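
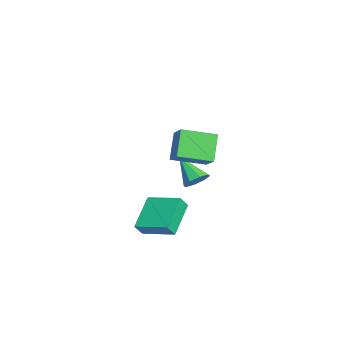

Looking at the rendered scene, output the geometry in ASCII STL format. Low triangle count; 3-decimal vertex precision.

solid 
facet normal -0.766 -0.278 -0.579
outer loop
vertex 1.775 -1.41 2.66
vertex 1.496 0.336 2.19
vertex 2.811 -1.59 1.376
endloop
endfacet
facet normal 0.153 -0.954 0.257
outer loop
vertex 3.784 -1.236 2.11
vertex 1.775 -1.41 2.66
vertex 2.811 -1.59 1.376
endloop
endfacet
facet normal -0.767 -0.279 -0.578
outer loop
vertex 2.811 -1.59 1.376
vertex 1.496 0.336 2.19
vertex 2.531 0.156 0.905
endloop
endfacet
facet normal 0.624 -0.109 -0.774
outer loop
vertex 2.531 0.156 0.905
vertex 3.784 -1.236 2.11
vertex 2.811 -1.59 1.376
endloop
endfacet
facet normal -0.624 0.109 0.774
outer loop
vertex 1.775 -1.41 2.66
vertex 2.469 0.69 2.924
vertex 1.496 0.336 2.19
endloop
endfacet
facet normal 0.153 -0.954 0.257
outer loop
vertex 2.749 -1.056 3.395
vertex 1.775 -1.41 2.66
vertex 3.784 -1.236 2.11
endloop
endfacet
facet normal -0.624 0.109 0.774
outer loop
vertex 2.749 -1.056 3.395
vertex 2.469 0.69 2.924
vertex 1.775 -1.41 2.66
endloop
endfacet
facet normal -0.153 0.954 -0.257
outer loop
vertex 1.496 0.336 2.19
vertex 2.469 0.69 2.924
vertex 2.531 0.156 0.905
endloop
endfacet
facet normal 0.624 -0.109 -0.774
outer loop
vertex 3.505 0.51 1.64
vertex 3.784 -1.236 2.11
vertex 2.531 0.156 0.905
endloop
endfacet
facet normal -0.153 0.954 -0.257
outer loop
vertex 2.531 0.156 0.905
vertex 2.469 0.69 2.924
vertex 3.505 0.51 1.64
endloop
endfacet
facet normal 0.767 0.278 0.579
outer loop
vertex 3.505 0.51 1.64
vertex 2.749 -1.056 3.395
vertex 3.784 -1.236 2.11
endloop
endfacet
facet normal 0.766 0.279 0.579
outer loop
vertex 2.469 0.69 2.924
vertex 2.749 -1.056 3.395
vertex 3.505 0.51 1.64
endloop
endfacet
facet normal -0.798 0.286 0.530
outer loop
vertex -0.48 -2.765 -3.112
vertex 0.435 -1.127 -2.619
vertex -0.795 -2.384 -3.792
endloop
endfacet
facet normal -0.472 -0.844 -0.255
outer loop
vertex 0.905 -2.993 -4.921
vertex -0.48 -2.765 -3.112
vertex -0.795 -2.384 -3.792
endloop
endfacet
facet normal -0.798 0.286 0.531
outer loop
vertex -0.795 -2.384 -3.792
vertex 0.435 -1.127 -2.619
vertex 0.12 -0.746 -3.298
endloop
endfacet
facet normal -0.375 0.453 -0.809
outer loop
vertex 0.12 -0.746 -3.298
vertex 0.905 -2.993 -4.921
vertex -0.795 -2.384 -3.792
endloop
endfacet
facet normal 0.375 -0.453 0.809
outer loop
vertex -0.48 -2.765 -3.112
vertex 2.135 -1.736 -3.748
vertex 0.435 -1.127 -2.619
endloop
endfacet
facet normal -0.472 -0.844 -0.255
outer loop
vertex 1.22 -3.374 -4.242
vertex -0.48 -2.765 -3.112
vertex 0.905 -2.993 -4.921
endloop
endfacet
facet normal 0.375 -0.453 0.809
outer loop
vertex 1.22 -3.374 -4.242
vertex 2.135 -1.736 -3.748
vertex -0.48 -2.765 -3.112
endloop
endfacet
facet normal 0.472 0.844 0.255
outer loop
vertex 0.435 -1.127 -2.619
vertex 2.135 -1.736 -3.748
vertex 0.12 -0.746 -3.298
endloop
endfacet
facet normal -0.375 0.453 -0.809
outer loop
vertex 1.82 -1.355 -4.428
vertex 0.905 -2.993 -4.921
vertex 0.12 -0.746 -3.298
endloop
endfacet
facet normal 0.472 0.844 0.255
outer loop
vertex 0.12 -0.746 -3.298
vertex 2.135 -1.736 -3.748
vertex 1.82 -1.355 -4.428
endloop
endfacet
facet normal 0.798 -0.286 -0.531
outer loop
vertex 1.82 -1.355 -4.428
vertex 1.22 -3.374 -4.242
vertex 0.905 -2.993 -4.921
endloop
endfacet
facet normal 0.798 -0.286 -0.530
outer loop
vertex 2.135 -1.736 -3.748
vertex 1.22 -3.374 -4.242
vertex 1.82 -1.355 -4.428
endloop
endfacet
facet normal 0.576 0.493 -0.652
outer loop
vertex -2.782 -0.987 -3.531
vertex -3.172 -0.319 -3.37
vertex -2.532 -0.677 -3.076
endloop
endfacet
facet normal 0.448 -0.834 0.322
outer loop
vertex -2.782 -0.987 -3.531
vertex -2.532 -0.677 -3.076
vertex -4.248 -1.241 -2.15
endloop
endfacet
facet normal 0.576 0.493 -0.652
outer loop
vertex -2.532 -0.677 -3.076
vertex -3.172 -0.319 -3.37
vertex -2.656 -0.158 -2.793
endloop
endfacet
facet normal 0.528 -0.306 0.792
outer loop
vertex -2.532 -0.677 -3.076
vertex -2.656 -0.158 -2.793
vertex -4.248 -1.241 -2.15
endloop
endfacet
facet normal 0.575 0.495 -0.652
outer loop
vertex -2.656 -0.158 -2.793
vertex -3.172 -0.319 -3.37
vertex -3.083 0.267 -2.847
endloop
endfacet
facet normal 0.177 0.297 0.938
outer loop
vertex -2.656 -0.158 -2.793
vertex -3.083 0.267 -2.847
vertex -4.248 -1.241 -2.15
endloop
endfacet
facet normal 0.576 0.494 -0.651
outer loop
vertex -3.083 0.267 -2.847
vertex -3.172 -0.319 -3.37
vertex -3.561 0.349 -3.208
endloop
endfacet
facet normal -0.402 0.621 0.673
outer loop
vertex -3.083 0.267 -2.847
vertex -3.561 0.349 -3.208
vertex -4.248 -1.241 -2.15
endloop
endfacet
facet normal 0.576 0.493 -0.652
outer loop
vertex -3.561 0.349 -3.208
vertex -3.172 -0.319 -3.37
vertex -3.811 0.04 -3.663
endloop
endfacet
facet normal -0.866 0.476 0.153
outer loop
vertex -3.561 0.349 -3.208
vertex -3.811 0.04 -3.663
vertex -4.248 -1.241 -2.15
endloop
endfacet
facet normal 0.576 0.492 -0.653
outer loop
vertex -3.811 0.04 -3.663
vertex -3.172 -0.319 -3.37
vertex -3.687 -0.48 -3.946
endloop
endfacet
facet normal -0.947 -0.053 -0.318
outer loop
vertex -3.811 0.04 -3.663
vertex -3.687 -0.48 -3.946
vertex -4.248 -1.241 -2.15
endloop
endfacet
facet normal 0.575 0.494 -0.652
outer loop
vertex -3.687 -0.48 -3.946
vertex -3.172 -0.319 -3.37
vertex -3.261 -0.905 -3.892
endloop
endfacet
facet normal -0.596 -0.656 -0.464
outer loop
vertex -3.687 -0.48 -3.946
vertex -3.261 -0.905 -3.892
vertex -4.248 -1.241 -2.15
endloop
endfacet
facet normal 0.576 0.493 -0.652
outer loop
vertex -3.261 -0.905 -3.892
vertex -3.172 -0.319 -3.37
vertex -2.782 -0.987 -3.531
endloop
endfacet
facet normal -0.018 -0.980 -0.199
outer loop
vertex -3.261 -0.905 -3.892
vertex -2.782 -0.987 -3.531
vertex -4.248 -1.241 -2.15
endloop
endfacet

endsolid


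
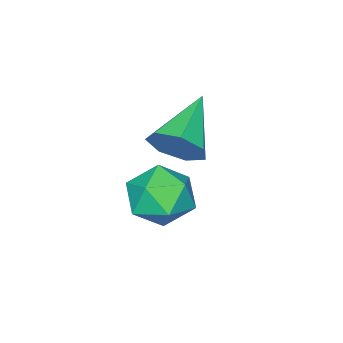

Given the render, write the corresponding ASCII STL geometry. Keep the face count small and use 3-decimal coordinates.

solid 
facet normal -0.643 0.715 0.275
outer loop
vertex 0.447 -0.509 0.169
vertex -0.122 -1.248 0.76
vertex 0.704 -0.685 1.228
endloop
endfacet
facet normal 0.006 0.987 0.162
outer loop
vertex 0.447 -0.509 0.169
vertex 0.704 -0.685 1.228
vertex 1.506 -0.567 0.479
endloop
endfacet
facet normal 0.195 0.838 -0.509
outer loop
vertex 0.447 -0.509 0.169
vertex 1.506 -0.567 0.479
vertex 1.175 -1.057 -0.454
endloop
endfacet
facet normal -0.339 0.474 -0.813
outer loop
vertex 0.447 -0.509 0.169
vertex 1.175 -1.057 -0.454
vertex 0.17 -1.478 -0.28
endloop
endfacet
facet normal -0.857 0.397 -0.328
outer loop
vertex 0.447 -0.509 0.169
vertex 0.17 -1.478 -0.28
vertex -0.122 -1.248 0.76
endloop
endfacet
facet normal 0.463 0.654 0.599
outer loop
vertex 1.506 -0.567 0.479
vertex 0.704 -0.685 1.228
vertex 1.59 -1.342 1.26
endloop
endfacet
facet normal -0.588 0.214 0.780
outer loop
vertex 0.704 -0.685 1.228
vertex -0.122 -1.248 0.76
vertex 0.585 -1.763 1.434
endloop
endfacet
facet normal -0.934 -0.299 -0.196
outer loop
vertex -0.122 -1.248 0.76
vertex 0.17 -1.478 -0.28
vertex 0.254 -2.253 0.501
endloop
endfacet
facet normal -0.096 -0.177 -0.980
outer loop
vertex 0.17 -1.478 -0.28
vertex 1.175 -1.057 -0.454
vertex 1.056 -2.135 -0.248
endloop
endfacet
facet normal 0.768 0.413 -0.489
outer loop
vertex 1.175 -1.057 -0.454
vertex 1.506 -0.567 0.479
vertex 1.882 -1.572 0.22
endloop
endfacet
facet normal 0.339 -0.474 0.813
outer loop
vertex 1.313 -2.311 0.811
vertex 1.59 -1.342 1.26
vertex 0.585 -1.763 1.434
endloop
endfacet
facet normal -0.195 -0.838 0.509
outer loop
vertex 1.313 -2.311 0.811
vertex 0.585 -1.763 1.434
vertex 0.254 -2.253 0.501
endloop
endfacet
facet normal -0.006 -0.987 -0.162
outer loop
vertex 1.313 -2.311 0.811
vertex 0.254 -2.253 0.501
vertex 1.056 -2.135 -0.248
endloop
endfacet
facet normal 0.643 -0.715 -0.275
outer loop
vertex 1.313 -2.311 0.811
vertex 1.056 -2.135 -0.248
vertex 1.882 -1.572 0.22
endloop
endfacet
facet normal 0.857 -0.397 0.328
outer loop
vertex 1.313 -2.311 0.811
vertex 1.882 -1.572 0.22
vertex 1.59 -1.342 1.26
endloop
endfacet
facet normal 0.096 0.177 0.980
outer loop
vertex 0.585 -1.763 1.434
vertex 1.59 -1.342 1.26
vertex 0.704 -0.685 1.228
endloop
endfacet
facet normal -0.768 -0.413 0.489
outer loop
vertex 0.254 -2.253 0.501
vertex 0.585 -1.763 1.434
vertex -0.122 -1.248 0.76
endloop
endfacet
facet normal -0.463 -0.654 -0.599
outer loop
vertex 1.056 -2.135 -0.248
vertex 0.254 -2.253 0.501
vertex 0.17 -1.478 -0.28
endloop
endfacet
facet normal 0.588 -0.214 -0.780
outer loop
vertex 1.882 -1.572 0.22
vertex 1.056 -2.135 -0.248
vertex 1.175 -1.057 -0.454
endloop
endfacet
facet normal 0.934 0.299 0.196
outer loop
vertex 1.59 -1.342 1.26
vertex 1.882 -1.572 0.22
vertex 1.506 -0.567 0.479
endloop
endfacet
facet normal 0.849 0.264 -0.457
outer loop
vertex 1.558 -0.109 3.93
vertex 1.279 -0.506 3.183
vertex 1.157 0.336 3.442
endloop
endfacet
facet normal -0.227 0.620 0.751
outer loop
vertex 1.558 -0.109 3.93
vertex 1.157 0.336 3.442
vertex -0.419 -1.034 4.097
endloop
endfacet
facet normal 0.850 0.264 -0.456
outer loop
vertex 1.157 0.336 3.442
vertex 1.279 -0.506 3.183
vertex 0.849 0.148 2.76
endloop
endfacet
facet normal -0.636 0.768 0.076
outer loop
vertex 1.157 0.336 3.442
vertex 0.849 0.148 2.76
vertex -0.419 -1.034 4.097
endloop
endfacet
facet normal 0.850 0.264 -0.456
outer loop
vertex 0.849 0.148 2.76
vertex 1.279 -0.506 3.183
vertex 0.865 -0.533 2.396
endloop
endfacet
facet normal -0.806 0.264 -0.530
outer loop
vertex 0.849 0.148 2.76
vertex 0.865 -0.533 2.396
vertex -0.419 -1.034 4.097
endloop
endfacet
facet normal 0.850 0.264 -0.456
outer loop
vertex 0.865 -0.533 2.396
vertex 1.279 -0.506 3.183
vertex 1.193 -1.194 2.625
endloop
endfacet
facet normal -0.606 -0.512 -0.609
outer loop
vertex 0.865 -0.533 2.396
vertex 1.193 -1.194 2.625
vertex -0.419 -1.034 4.097
endloop
endfacet
facet normal 0.850 0.264 -0.456
outer loop
vertex 1.193 -1.194 2.625
vertex 1.279 -0.506 3.183
vertex 1.586 -1.337 3.274
endloop
endfacet
facet normal -0.189 -0.977 -0.101
outer loop
vertex 1.193 -1.194 2.625
vertex 1.586 -1.337 3.274
vertex -0.419 -1.034 4.097
endloop
endfacet
facet normal 0.849 0.264 -0.457
outer loop
vertex 1.586 -1.337 3.274
vertex 1.279 -0.506 3.183
vertex 1.749 -0.854 3.855
endloop
endfacet
facet normal 0.133 -0.780 0.611
outer loop
vertex 1.586 -1.337 3.274
vertex 1.749 -0.854 3.855
vertex -0.419 -1.034 4.097
endloop
endfacet
facet normal 0.849 0.264 -0.457
outer loop
vertex 1.749 -0.854 3.855
vertex 1.279 -0.506 3.183
vertex 1.558 -0.109 3.93
endloop
endfacet
facet normal 0.116 -0.070 0.991
outer loop
vertex 1.749 -0.854 3.855
vertex 1.558 -0.109 3.93
vertex -0.419 -1.034 4.097
endloop
endfacet

endsolid


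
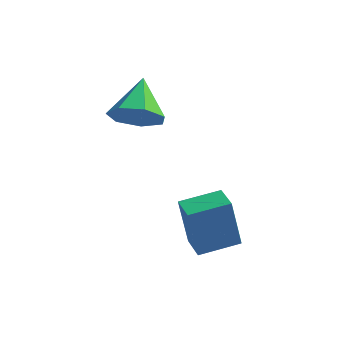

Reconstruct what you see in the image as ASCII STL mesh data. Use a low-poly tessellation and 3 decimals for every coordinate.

solid 
facet normal -0.544 0.813 -0.206
outer loop
vertex -1.11 -3.037 -0.244
vertex 0.137 -2.154 -0.054
vertex -0.692 -3.226 -2.099
endloop
endfacet
facet normal -0.810 -0.573 -0.124
outer loop
vertex -0.077 -4.146 -1.866
vertex -1.11 -3.037 -0.244
vertex -0.692 -3.226 -2.099
endloop
endfacet
facet normal -0.544 0.814 -0.206
outer loop
vertex -0.692 -3.226 -2.099
vertex 0.137 -2.154 -0.054
vertex 0.555 -2.344 -1.908
endloop
endfacet
facet normal 0.219 -0.099 -0.971
outer loop
vertex 0.555 -2.344 -1.908
vertex -0.077 -4.146 -1.866
vertex -0.692 -3.226 -2.099
endloop
endfacet
facet normal -0.219 0.100 0.971
outer loop
vertex -1.11 -3.037 -0.244
vertex 0.752 -3.074 0.179
vertex 0.137 -2.154 -0.054
endloop
endfacet
facet normal -0.810 -0.573 -0.124
outer loop
vertex -0.495 -3.956 -0.012
vertex -1.11 -3.037 -0.244
vertex -0.077 -4.146 -1.866
endloop
endfacet
facet normal -0.219 0.099 0.971
outer loop
vertex -0.495 -3.956 -0.012
vertex 0.752 -3.074 0.179
vertex -1.11 -3.037 -0.244
endloop
endfacet
facet normal 0.810 0.573 0.124
outer loop
vertex 0.137 -2.154 -0.054
vertex 0.752 -3.074 0.179
vertex 0.555 -2.344 -1.908
endloop
endfacet
facet normal 0.218 -0.099 -0.971
outer loop
vertex 1.17 -3.263 -1.676
vertex -0.077 -4.146 -1.866
vertex 0.555 -2.344 -1.908
endloop
endfacet
facet normal 0.810 0.573 0.124
outer loop
vertex 0.555 -2.344 -1.908
vertex 0.752 -3.074 0.179
vertex 1.17 -3.263 -1.676
endloop
endfacet
facet normal 0.544 -0.813 0.206
outer loop
vertex 1.17 -3.263 -1.676
vertex -0.495 -3.956 -0.012
vertex -0.077 -4.146 -1.866
endloop
endfacet
facet normal 0.544 -0.814 0.205
outer loop
vertex 0.752 -3.074 0.179
vertex -0.495 -3.956 -0.012
vertex 1.17 -3.263 -1.676
endloop
endfacet
facet normal 0.129 -0.855 -0.502
outer loop
vertex -2.706 0.369 0.741
vertex -3.533 -0.064 1.266
vertex -3.538 0.477 0.343
endloop
endfacet
facet normal 0.314 0.848 -0.427
outer loop
vertex -2.706 0.369 0.741
vertex -3.538 0.477 0.343
vertex -3.767 1.484 2.174
endloop
endfacet
facet normal 0.130 -0.855 -0.502
outer loop
vertex -3.538 0.477 0.343
vertex -3.533 -0.064 1.266
vertex -4.365 0.178 0.639
endloop
endfacet
facet normal -0.444 0.760 -0.474
outer loop
vertex -3.538 0.477 0.343
vertex -4.365 0.178 0.639
vertex -3.767 1.484 2.174
endloop
endfacet
facet normal 0.130 -0.855 -0.502
outer loop
vertex -4.365 0.178 0.639
vertex -3.533 -0.064 1.266
vertex -4.566 -0.304 1.407
endloop
endfacet
facet normal -0.915 0.403 0.014
outer loop
vertex -4.365 0.178 0.639
vertex -4.566 -0.304 1.407
vertex -3.767 1.484 2.174
endloop
endfacet
facet normal 0.130 -0.855 -0.502
outer loop
vertex -4.566 -0.304 1.407
vertex -3.533 -0.064 1.266
vertex -3.988 -0.605 2.069
endloop
endfacet
facet normal -0.742 0.045 0.669
outer loop
vertex -4.566 -0.304 1.407
vertex -3.988 -0.605 2.069
vertex -3.767 1.484 2.174
endloop
endfacet
facet normal 0.130 -0.855 -0.502
outer loop
vertex -3.988 -0.605 2.069
vertex -3.533 -0.064 1.266
vertex -3.067 -0.498 2.126
endloop
endfacet
facet normal -0.057 -0.044 0.997
outer loop
vertex -3.988 -0.605 2.069
vertex -3.067 -0.498 2.126
vertex -3.767 1.484 2.174
endloop
endfacet
facet normal 0.129 -0.855 -0.502
outer loop
vertex -3.067 -0.498 2.126
vertex -3.533 -0.064 1.266
vertex -2.497 -0.065 1.535
endloop
endfacet
facet normal 0.626 0.203 0.753
outer loop
vertex -3.067 -0.498 2.126
vertex -2.497 -0.065 1.535
vertex -3.767 1.484 2.174
endloop
endfacet
facet normal 0.129 -0.855 -0.502
outer loop
vertex -2.497 -0.065 1.535
vertex -3.533 -0.064 1.266
vertex -2.706 0.369 0.741
endloop
endfacet
facet normal 0.791 0.600 0.119
outer loop
vertex -2.497 -0.065 1.535
vertex -2.706 0.369 0.741
vertex -3.767 1.484 2.174
endloop
endfacet

endsolid


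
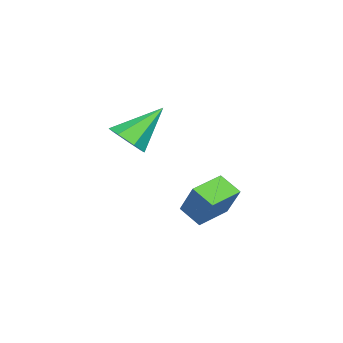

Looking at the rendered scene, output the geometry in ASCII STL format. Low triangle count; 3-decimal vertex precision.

solid 
facet normal -0.904 0.405 0.137
outer loop
vertex -1.448 3.658 -0.606
vertex -1.133 4.55 -1.167
vertex -1.972 2.961 -2.007
endloop
endfacet
facet normal -0.286 -0.811 0.510
outer loop
vertex -0.607 2.35 -2.213
vertex -1.448 3.658 -0.606
vertex -1.972 2.961 -2.007
endloop
endfacet
facet normal -0.904 0.405 0.137
outer loop
vertex -1.972 2.961 -2.007
vertex -1.133 4.55 -1.167
vertex -1.657 3.853 -2.568
endloop
endfacet
facet normal -0.317 -0.422 -0.849
outer loop
vertex -1.657 3.853 -2.568
vertex -0.607 2.35 -2.213
vertex -1.972 2.961 -2.007
endloop
endfacet
facet normal 0.317 0.422 0.849
outer loop
vertex -1.448 3.658 -0.606
vertex 0.232 3.939 -1.373
vertex -1.133 4.55 -1.167
endloop
endfacet
facet normal -0.286 -0.811 0.510
outer loop
vertex -0.083 3.047 -0.812
vertex -1.448 3.658 -0.606
vertex -0.607 2.35 -2.213
endloop
endfacet
facet normal 0.317 0.422 0.849
outer loop
vertex -0.083 3.047 -0.812
vertex 0.232 3.939 -1.373
vertex -1.448 3.658 -0.606
endloop
endfacet
facet normal 0.286 0.811 -0.510
outer loop
vertex -1.133 4.55 -1.167
vertex 0.232 3.939 -1.373
vertex -1.657 3.853 -2.568
endloop
endfacet
facet normal -0.317 -0.422 -0.849
outer loop
vertex -0.292 3.242 -2.774
vertex -0.607 2.35 -2.213
vertex -1.657 3.853 -2.568
endloop
endfacet
facet normal 0.286 0.811 -0.510
outer loop
vertex -1.657 3.853 -2.568
vertex 0.232 3.939 -1.373
vertex -0.292 3.242 -2.774
endloop
endfacet
facet normal 0.904 -0.405 -0.137
outer loop
vertex -0.292 3.242 -2.774
vertex -0.083 3.047 -0.812
vertex -0.607 2.35 -2.213
endloop
endfacet
facet normal 0.904 -0.405 -0.137
outer loop
vertex 0.232 3.939 -1.373
vertex -0.083 3.047 -0.812
vertex -0.292 3.242 -2.774
endloop
endfacet
facet normal 0.546 -0.486 -0.682
outer loop
vertex 2.124 1.028 2.574
vertex 1.469 1.09 2.005
vertex 2.127 1.644 2.137
endloop
endfacet
facet normal 0.582 0.469 0.664
outer loop
vertex 2.124 1.028 2.574
vertex 2.127 1.644 2.137
vertex 0.371 2.07 3.375
endloop
endfacet
facet normal 0.547 -0.487 -0.681
outer loop
vertex 2.127 1.644 2.137
vertex 1.469 1.09 2.005
vertex 1.634 1.842 1.6
endloop
endfacet
facet normal 0.291 0.953 0.084
outer loop
vertex 2.127 1.644 2.137
vertex 1.634 1.842 1.6
vertex 0.371 2.07 3.375
endloop
endfacet
facet normal 0.546 -0.487 -0.682
outer loop
vertex 1.634 1.842 1.6
vertex 1.469 1.09 2.005
vertex 1.017 1.474 1.369
endloop
endfacet
facet normal -0.369 0.852 -0.372
outer loop
vertex 1.634 1.842 1.6
vertex 1.017 1.474 1.369
vertex 0.371 2.07 3.375
endloop
endfacet
facet normal 0.546 -0.487 -0.682
outer loop
vertex 1.017 1.474 1.369
vertex 1.469 1.09 2.005
vertex 0.74 0.817 1.616
endloop
endfacet
facet normal -0.900 0.243 -0.362
outer loop
vertex 1.017 1.474 1.369
vertex 0.74 0.817 1.616
vertex 0.371 2.07 3.375
endloop
endfacet
facet normal 0.546 -0.488 -0.681
outer loop
vertex 0.74 0.817 1.616
vertex 1.469 1.09 2.005
vertex 1.011 0.366 2.157
endloop
endfacet
facet normal -0.903 -0.415 0.106
outer loop
vertex 0.74 0.817 1.616
vertex 1.011 0.366 2.157
vertex 0.371 2.07 3.375
endloop
endfacet
facet normal 0.546 -0.488 -0.681
outer loop
vertex 1.011 0.366 2.157
vertex 1.469 1.09 2.005
vertex 1.627 0.46 2.583
endloop
endfacet
facet normal -0.375 -0.628 0.682
outer loop
vertex 1.011 0.366 2.157
vertex 1.627 0.46 2.583
vertex 0.371 2.07 3.375
endloop
endfacet
facet normal 0.546 -0.488 -0.681
outer loop
vertex 1.627 0.46 2.583
vertex 1.469 1.09 2.005
vertex 2.124 1.028 2.574
endloop
endfacet
facet normal 0.285 -0.235 0.929
outer loop
vertex 1.627 0.46 2.583
vertex 2.124 1.028 2.574
vertex 0.371 2.07 3.375
endloop
endfacet

endsolid


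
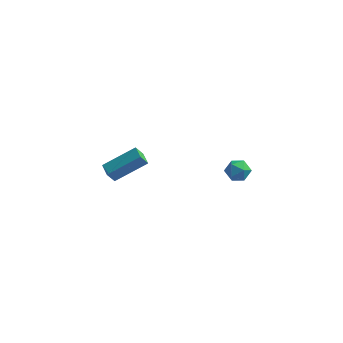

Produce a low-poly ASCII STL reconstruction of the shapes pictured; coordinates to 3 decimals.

solid 
facet normal -0.352 -0.377 0.857
outer loop
vertex -3.139 2.585 0.429
vertex -3.621 3.242 0.52
vertex -4.661 1.614 -0.623
endloop
endfacet
facet normal 0.588 -0.801 -0.111
outer loop
vertex -4.359 1.938 -1.36
vertex -3.139 2.585 0.429
vertex -4.661 1.614 -0.623
endloop
endfacet
facet normal -0.352 -0.377 0.857
outer loop
vertex -4.661 1.614 -0.623
vertex -3.621 3.242 0.52
vertex -5.143 2.271 -0.532
endloop
endfacet
facet normal -0.729 -0.465 -0.503
outer loop
vertex -5.143 2.271 -0.532
vertex -4.359 1.938 -1.36
vertex -4.661 1.614 -0.623
endloop
endfacet
facet normal 0.729 0.465 0.503
outer loop
vertex -3.139 2.585 0.429
vertex -3.319 3.566 -0.217
vertex -3.621 3.242 0.52
endloop
endfacet
facet normal 0.588 -0.801 -0.111
outer loop
vertex -2.837 2.909 -0.308
vertex -3.139 2.585 0.429
vertex -4.359 1.938 -1.36
endloop
endfacet
facet normal 0.729 0.465 0.503
outer loop
vertex -2.837 2.909 -0.308
vertex -3.319 3.566 -0.217
vertex -3.139 2.585 0.429
endloop
endfacet
facet normal -0.588 0.801 0.111
outer loop
vertex -3.621 3.242 0.52
vertex -3.319 3.566 -0.217
vertex -5.143 2.271 -0.532
endloop
endfacet
facet normal -0.729 -0.465 -0.503
outer loop
vertex -4.841 2.595 -1.269
vertex -4.359 1.938 -1.36
vertex -5.143 2.271 -0.532
endloop
endfacet
facet normal -0.588 0.801 0.111
outer loop
vertex -5.143 2.271 -0.532
vertex -3.319 3.566 -0.217
vertex -4.841 2.595 -1.269
endloop
endfacet
facet normal 0.352 0.377 -0.857
outer loop
vertex -4.841 2.595 -1.269
vertex -2.837 2.909 -0.308
vertex -4.359 1.938 -1.36
endloop
endfacet
facet normal 0.352 0.377 -0.857
outer loop
vertex -3.319 3.566 -0.217
vertex -2.837 2.909 -0.308
vertex -4.841 2.595 -1.269
endloop
endfacet
facet normal -0.850 0.035 0.525
outer loop
vertex 2.284 0.521 3.408
vertex 2.076 -0.095 3.112
vertex 2.452 -0.1 3.721
endloop
endfacet
facet normal -0.321 0.356 0.878
outer loop
vertex 2.284 0.521 3.408
vertex 2.452 -0.1 3.721
vertex 2.936 0.425 3.685
endloop
endfacet
facet normal -0.068 0.882 0.467
outer loop
vertex 2.284 0.521 3.408
vertex 2.936 0.425 3.685
vertex 2.86 0.753 3.054
endloop
endfacet
facet normal -0.443 0.886 -0.139
outer loop
vertex 2.284 0.521 3.408
vertex 2.86 0.753 3.054
vertex 2.329 0.432 2.7
endloop
endfacet
facet normal -0.926 0.363 -0.104
outer loop
vertex 2.284 0.521 3.408
vertex 2.329 0.432 2.7
vertex 2.076 -0.095 3.112
endloop
endfacet
facet normal 0.203 -0.121 0.972
outer loop
vertex 2.936 0.425 3.685
vertex 2.452 -0.1 3.721
vertex 3.131 -0.252 3.56
endloop
endfacet
facet normal -0.656 -0.640 0.400
outer loop
vertex 2.452 -0.1 3.721
vertex 2.076 -0.095 3.112
vertex 2.6 -0.573 3.206
endloop
endfacet
facet normal -0.778 -0.110 -0.618
outer loop
vertex 2.076 -0.095 3.112
vertex 2.329 0.432 2.7
vertex 2.524 -0.245 2.575
endloop
endfacet
facet normal 0.005 0.737 -0.676
outer loop
vertex 2.329 0.432 2.7
vertex 2.86 0.753 3.054
vertex 3.008 0.28 2.539
endloop
endfacet
facet normal 0.611 0.730 0.306
outer loop
vertex 2.86 0.753 3.054
vertex 2.936 0.425 3.685
vertex 3.384 0.275 3.148
endloop
endfacet
facet normal 0.443 -0.886 0.139
outer loop
vertex 3.176 -0.341 2.852
vertex 3.131 -0.252 3.56
vertex 2.6 -0.573 3.206
endloop
endfacet
facet normal 0.068 -0.882 -0.467
outer loop
vertex 3.176 -0.341 2.852
vertex 2.6 -0.573 3.206
vertex 2.524 -0.245 2.575
endloop
endfacet
facet normal 0.321 -0.356 -0.878
outer loop
vertex 3.176 -0.341 2.852
vertex 2.524 -0.245 2.575
vertex 3.008 0.28 2.539
endloop
endfacet
facet normal 0.850 -0.035 -0.525
outer loop
vertex 3.176 -0.341 2.852
vertex 3.008 0.28 2.539
vertex 3.384 0.275 3.148
endloop
endfacet
facet normal 0.926 -0.363 0.104
outer loop
vertex 3.176 -0.341 2.852
vertex 3.384 0.275 3.148
vertex 3.131 -0.252 3.56
endloop
endfacet
facet normal -0.005 -0.737 0.676
outer loop
vertex 2.6 -0.573 3.206
vertex 3.131 -0.252 3.56
vertex 2.452 -0.1 3.721
endloop
endfacet
facet normal -0.611 -0.730 -0.306
outer loop
vertex 2.524 -0.245 2.575
vertex 2.6 -0.573 3.206
vertex 2.076 -0.095 3.112
endloop
endfacet
facet normal -0.203 0.121 -0.972
outer loop
vertex 3.008 0.28 2.539
vertex 2.524 -0.245 2.575
vertex 2.329 0.432 2.7
endloop
endfacet
facet normal 0.656 0.640 -0.400
outer loop
vertex 3.384 0.275 3.148
vertex 3.008 0.28 2.539
vertex 2.86 0.753 3.054
endloop
endfacet
facet normal 0.778 0.110 0.618
outer loop
vertex 3.131 -0.252 3.56
vertex 3.384 0.275 3.148
vertex 2.936 0.425 3.685
endloop
endfacet

endsolid


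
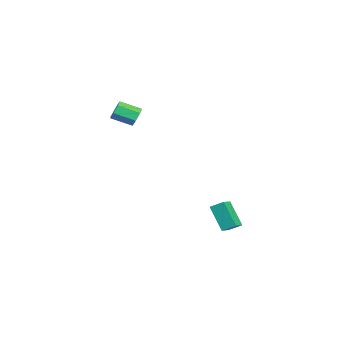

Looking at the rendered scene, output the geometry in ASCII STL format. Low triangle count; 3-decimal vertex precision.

solid 
facet normal -0.887 0.343 -0.309
outer loop
vertex -0.079 3.88 -2.588
vertex 0.729 4.633 -4.072
vertex -0.218 3.093 -3.063
endloop
endfacet
facet normal -0.437 -0.407 0.802
outer loop
vertex 0.571 2.787 -2.788
vertex -0.079 3.88 -2.588
vertex -0.218 3.093 -3.063
endloop
endfacet
facet normal -0.887 0.343 -0.309
outer loop
vertex -0.218 3.093 -3.063
vertex 0.729 4.633 -4.072
vertex 0.59 3.845 -4.547
endloop
endfacet
facet normal -0.150 -0.846 -0.511
outer loop
vertex 0.59 3.845 -4.547
vertex 0.571 2.787 -2.788
vertex -0.218 3.093 -3.063
endloop
endfacet
facet normal 0.150 0.846 0.511
outer loop
vertex -0.079 3.88 -2.588
vertex 1.518 4.327 -3.797
vertex 0.729 4.633 -4.072
endloop
endfacet
facet normal -0.437 -0.407 0.802
outer loop
vertex 0.71 3.575 -2.313
vertex -0.079 3.88 -2.588
vertex 0.571 2.787 -2.788
endloop
endfacet
facet normal 0.149 0.847 0.510
outer loop
vertex 0.71 3.575 -2.313
vertex 1.518 4.327 -3.797
vertex -0.079 3.88 -2.588
endloop
endfacet
facet normal 0.437 0.406 -0.802
outer loop
vertex 0.729 4.633 -4.072
vertex 1.518 4.327 -3.797
vertex 0.59 3.845 -4.547
endloop
endfacet
facet normal -0.149 -0.847 -0.511
outer loop
vertex 1.379 3.54 -4.272
vertex 0.571 2.787 -2.788
vertex 0.59 3.845 -4.547
endloop
endfacet
facet normal 0.437 0.407 -0.802
outer loop
vertex 0.59 3.845 -4.547
vertex 1.518 4.327 -3.797
vertex 1.379 3.54 -4.272
endloop
endfacet
facet normal 0.887 -0.343 0.309
outer loop
vertex 1.379 3.54 -4.272
vertex 0.71 3.575 -2.313
vertex 0.571 2.787 -2.788
endloop
endfacet
facet normal 0.887 -0.343 0.309
outer loop
vertex 1.518 4.327 -3.797
vertex 0.71 3.575 -2.313
vertex 1.379 3.54 -4.272
endloop
endfacet
facet normal -0.032 0.915 -0.403
outer loop
vertex 0.194 -1.185 4.189
vertex -0.241 -1.408 3.717
vertex -0.378 -1.144 4.328
endloop
endfacet
facet normal 0.243 0.397 0.885
outer loop
vertex 0.194 -1.185 4.189
vertex -0.378 -1.144 4.328
vertex 0.237 -2.43 4.736
endloop
endfacet
facet normal 0.244 0.397 0.885
outer loop
vertex 0.237 -2.43 4.736
vertex -0.378 -1.144 4.328
vertex -0.335 -2.388 4.875
endloop
endfacet
facet normal 0.030 -0.915 0.402
outer loop
vertex 0.237 -2.43 4.736
vertex -0.335 -2.388 4.875
vertex -0.199 -2.652 4.263
endloop
endfacet
facet normal -0.031 0.915 -0.402
outer loop
vertex -0.378 -1.144 4.328
vertex -0.241 -1.408 3.717
vertex -0.847 -1.301 4.007
endloop
endfacet
facet normal -0.605 0.303 0.736
outer loop
vertex -0.378 -1.144 4.328
vertex -0.847 -1.301 4.007
vertex -0.335 -2.388 4.875
endloop
endfacet
facet normal -0.606 0.302 0.736
outer loop
vertex -0.335 -2.388 4.875
vertex -0.847 -1.301 4.007
vertex -0.804 -2.546 4.554
endloop
endfacet
facet normal 0.033 -0.915 0.402
outer loop
vertex -0.335 -2.388 4.875
vertex -0.804 -2.546 4.554
vertex -0.199 -2.652 4.263
endloop
endfacet
facet normal -0.031 0.915 -0.402
outer loop
vertex -0.847 -1.301 4.007
vertex -0.241 -1.408 3.717
vertex -0.86 -1.539 3.467
endloop
endfacet
facet normal -0.999 -0.020 0.033
outer loop
vertex -0.847 -1.301 4.007
vertex -0.86 -1.539 3.467
vertex -0.804 -2.546 4.554
endloop
endfacet
facet normal -0.999 -0.020 0.033
outer loop
vertex -0.804 -2.546 4.554
vertex -0.86 -1.539 3.467
vertex -0.817 -2.783 4.014
endloop
endfacet
facet normal 0.032 -0.915 0.401
outer loop
vertex -0.804 -2.546 4.554
vertex -0.817 -2.783 4.014
vertex -0.199 -2.652 4.263
endloop
endfacet
facet normal -0.031 0.915 -0.402
outer loop
vertex -0.86 -1.539 3.467
vertex -0.241 -1.408 3.717
vertex -0.408 -1.678 3.115
endloop
endfacet
facet normal -0.641 -0.327 -0.694
outer loop
vertex -0.86 -1.539 3.467
vertex -0.408 -1.678 3.115
vertex -0.817 -2.783 4.014
endloop
endfacet
facet normal -0.641 -0.327 -0.694
outer loop
vertex -0.817 -2.783 4.014
vertex -0.408 -1.678 3.115
vertex -0.365 -2.922 3.662
endloop
endfacet
facet normal 0.032 -0.915 0.402
outer loop
vertex -0.817 -2.783 4.014
vertex -0.365 -2.922 3.662
vertex -0.199 -2.652 4.263
endloop
endfacet
facet normal -0.033 0.915 -0.401
outer loop
vertex -0.408 -1.678 3.115
vertex -0.241 -1.408 3.717
vertex 0.17 -1.613 3.216
endloop
endfacet
facet normal 0.201 -0.388 -0.899
outer loop
vertex -0.408 -1.678 3.115
vertex 0.17 -1.613 3.216
vertex -0.365 -2.922 3.662
endloop
endfacet
facet normal 0.200 -0.388 -0.900
outer loop
vertex -0.365 -2.922 3.662
vertex 0.17 -1.613 3.216
vertex 0.213 -2.858 3.763
endloop
endfacet
facet normal 0.031 -0.915 0.402
outer loop
vertex -0.365 -2.922 3.662
vertex 0.213 -2.858 3.763
vertex -0.199 -2.652 4.263
endloop
endfacet
facet normal -0.032 0.915 -0.401
outer loop
vertex 0.17 -1.613 3.216
vertex -0.241 -1.408 3.717
vertex 0.438 -1.394 3.694
endloop
endfacet
facet normal 0.890 -0.157 -0.427
outer loop
vertex 0.17 -1.613 3.216
vertex 0.438 -1.394 3.694
vertex 0.213 -2.858 3.763
endloop
endfacet
facet normal 0.890 -0.157 -0.427
outer loop
vertex 0.213 -2.858 3.763
vertex 0.438 -1.394 3.694
vertex 0.481 -2.639 4.241
endloop
endfacet
facet normal 0.031 -0.915 0.402
outer loop
vertex 0.213 -2.858 3.763
vertex 0.481 -2.639 4.241
vertex -0.199 -2.652 4.263
endloop
endfacet
facet normal -0.032 0.915 -0.402
outer loop
vertex 0.438 -1.394 3.694
vertex -0.241 -1.408 3.717
vertex 0.194 -1.185 4.189
endloop
endfacet
facet normal 0.910 0.193 0.367
outer loop
vertex 0.438 -1.394 3.694
vertex 0.194 -1.185 4.189
vertex 0.481 -2.639 4.241
endloop
endfacet
facet normal 0.910 0.193 0.367
outer loop
vertex 0.481 -2.639 4.241
vertex 0.194 -1.185 4.189
vertex 0.237 -2.43 4.736
endloop
endfacet
facet normal 0.030 -0.915 0.402
outer loop
vertex 0.481 -2.639 4.241
vertex 0.237 -2.43 4.736
vertex -0.199 -2.652 4.263
endloop
endfacet

endsolid


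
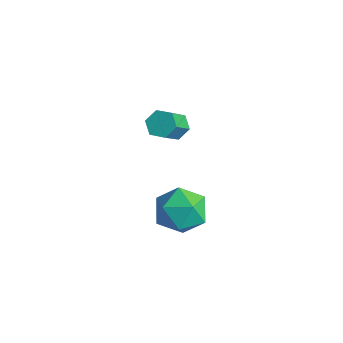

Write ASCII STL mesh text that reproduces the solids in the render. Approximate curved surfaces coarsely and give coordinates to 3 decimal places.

solid 
facet normal 0.223 0.459 0.860
outer loop
vertex 2.042 1.541 -1.857
vertex 1.501 0.911 -1.381
vertex 2.43 0.732 -1.526
endloop
endfacet
facet normal 0.757 0.523 0.391
outer loop
vertex 2.042 1.541 -1.857
vertex 2.43 0.732 -1.526
vertex 2.66 1.051 -2.398
endloop
endfacet
facet normal 0.501 0.844 -0.192
outer loop
vertex 2.042 1.541 -1.857
vertex 2.66 1.051 -2.398
vertex 1.874 1.428 -2.792
endloop
endfacet
facet normal -0.191 0.978 -0.084
outer loop
vertex 2.042 1.541 -1.857
vertex 1.874 1.428 -2.792
vertex 1.158 1.342 -2.164
endloop
endfacet
facet normal -0.363 0.740 0.566
outer loop
vertex 2.042 1.541 -1.857
vertex 1.158 1.342 -2.164
vertex 1.501 0.911 -1.381
endloop
endfacet
facet normal 0.969 -0.133 0.207
outer loop
vertex 2.66 1.051 -2.398
vertex 2.43 0.732 -1.526
vertex 2.502 0.118 -2.256
endloop
endfacet
facet normal 0.105 -0.237 0.966
outer loop
vertex 2.43 0.732 -1.526
vertex 1.501 0.911 -1.381
vertex 1.786 0.032 -1.628
endloop
endfacet
facet normal -0.844 0.218 0.490
outer loop
vertex 1.501 0.911 -1.381
vertex 1.158 1.342 -2.164
vertex 1.0 0.409 -2.022
endloop
endfacet
facet normal -0.566 0.603 -0.563
outer loop
vertex 1.158 1.342 -2.164
vertex 1.874 1.428 -2.792
vertex 1.23 0.728 -2.894
endloop
endfacet
facet normal 0.555 0.387 -0.737
outer loop
vertex 1.874 1.428 -2.792
vertex 2.66 1.051 -2.398
vertex 2.159 0.549 -3.039
endloop
endfacet
facet normal 0.191 -0.978 0.084
outer loop
vertex 1.618 -0.081 -2.563
vertex 2.502 0.118 -2.256
vertex 1.786 0.032 -1.628
endloop
endfacet
facet normal -0.501 -0.844 0.192
outer loop
vertex 1.618 -0.081 -2.563
vertex 1.786 0.032 -1.628
vertex 1.0 0.409 -2.022
endloop
endfacet
facet normal -0.757 -0.523 -0.391
outer loop
vertex 1.618 -0.081 -2.563
vertex 1.0 0.409 -2.022
vertex 1.23 0.728 -2.894
endloop
endfacet
facet normal -0.223 -0.459 -0.860
outer loop
vertex 1.618 -0.081 -2.563
vertex 1.23 0.728 -2.894
vertex 2.159 0.549 -3.039
endloop
endfacet
facet normal 0.363 -0.740 -0.566
outer loop
vertex 1.618 -0.081 -2.563
vertex 2.159 0.549 -3.039
vertex 2.502 0.118 -2.256
endloop
endfacet
facet normal 0.566 -0.603 0.563
outer loop
vertex 1.786 0.032 -1.628
vertex 2.502 0.118 -2.256
vertex 2.43 0.732 -1.526
endloop
endfacet
facet normal -0.555 -0.387 0.737
outer loop
vertex 1.0 0.409 -2.022
vertex 1.786 0.032 -1.628
vertex 1.501 0.911 -1.381
endloop
endfacet
facet normal -0.969 0.133 -0.207
outer loop
vertex 1.23 0.728 -2.894
vertex 1.0 0.409 -2.022
vertex 1.158 1.342 -2.164
endloop
endfacet
facet normal -0.105 0.237 -0.966
outer loop
vertex 2.159 0.549 -3.039
vertex 1.23 0.728 -2.894
vertex 1.874 1.428 -2.792
endloop
endfacet
facet normal 0.844 -0.218 -0.490
outer loop
vertex 2.502 0.118 -2.256
vertex 2.159 0.549 -3.039
vertex 2.66 1.051 -2.398
endloop
endfacet
facet normal -0.303 0.636 -0.709
outer loop
vertex -1.836 4.104 -2.896
vertex -2.333 3.827 -2.932
vertex -2.274 4.262 -2.567
endloop
endfacet
facet normal 0.564 0.720 0.405
outer loop
vertex -1.836 4.104 -2.896
vertex -2.274 4.262 -2.567
vertex -1.39 3.169 -1.853
endloop
endfacet
facet normal 0.564 0.720 0.405
outer loop
vertex -1.39 3.169 -1.853
vertex -2.274 4.262 -2.567
vertex -1.828 3.327 -1.524
endloop
endfacet
facet normal 0.303 -0.636 0.709
outer loop
vertex -1.39 3.169 -1.853
vertex -1.828 3.327 -1.524
vertex -1.887 2.893 -1.888
endloop
endfacet
facet normal -0.303 0.636 -0.709
outer loop
vertex -2.274 4.262 -2.567
vertex -2.333 3.827 -2.932
vertex -2.771 3.985 -2.603
endloop
endfacet
facet normal -0.385 0.599 0.702
outer loop
vertex -2.274 4.262 -2.567
vertex -2.771 3.985 -2.603
vertex -1.828 3.327 -1.524
endloop
endfacet
facet normal -0.385 0.599 0.702
outer loop
vertex -1.828 3.327 -1.524
vertex -2.771 3.985 -2.603
vertex -2.325 3.05 -1.56
endloop
endfacet
facet normal 0.303 -0.636 0.709
outer loop
vertex -1.828 3.327 -1.524
vertex -2.325 3.05 -1.56
vertex -1.887 2.893 -1.888
endloop
endfacet
facet normal -0.303 0.636 -0.709
outer loop
vertex -2.771 3.985 -2.603
vertex -2.333 3.827 -2.932
vertex -2.83 3.551 -2.967
endloop
endfacet
facet normal -0.947 -0.120 0.297
outer loop
vertex -2.771 3.985 -2.603
vertex -2.83 3.551 -2.967
vertex -2.325 3.05 -1.56
endloop
endfacet
facet normal -0.947 -0.120 0.297
outer loop
vertex -2.325 3.05 -1.56
vertex -2.83 3.551 -2.967
vertex -2.384 2.616 -1.924
endloop
endfacet
facet normal 0.303 -0.636 0.709
outer loop
vertex -2.325 3.05 -1.56
vertex -2.384 2.616 -1.924
vertex -1.887 2.893 -1.888
endloop
endfacet
facet normal -0.303 0.636 -0.709
outer loop
vertex -2.83 3.551 -2.967
vertex -2.333 3.827 -2.932
vertex -2.392 3.393 -3.296
endloop
endfacet
facet normal -0.564 -0.720 -0.405
outer loop
vertex -2.83 3.551 -2.967
vertex -2.392 3.393 -3.296
vertex -2.384 2.616 -1.924
endloop
endfacet
facet normal -0.564 -0.720 -0.405
outer loop
vertex -2.384 2.616 -1.924
vertex -2.392 3.393 -3.296
vertex -1.946 2.458 -2.253
endloop
endfacet
facet normal 0.303 -0.636 0.709
outer loop
vertex -2.384 2.616 -1.924
vertex -1.946 2.458 -2.253
vertex -1.887 2.893 -1.888
endloop
endfacet
facet normal -0.303 0.636 -0.709
outer loop
vertex -2.392 3.393 -3.296
vertex -2.333 3.827 -2.932
vertex -1.895 3.67 -3.26
endloop
endfacet
facet normal 0.385 -0.599 -0.702
outer loop
vertex -2.392 3.393 -3.296
vertex -1.895 3.67 -3.26
vertex -1.946 2.458 -2.253
endloop
endfacet
facet normal 0.385 -0.599 -0.702
outer loop
vertex -1.946 2.458 -2.253
vertex -1.895 3.67 -3.26
vertex -1.449 2.735 -2.217
endloop
endfacet
facet normal 0.303 -0.636 0.709
outer loop
vertex -1.946 2.458 -2.253
vertex -1.449 2.735 -2.217
vertex -1.887 2.893 -1.888
endloop
endfacet
facet normal -0.303 0.636 -0.709
outer loop
vertex -1.895 3.67 -3.26
vertex -2.333 3.827 -2.932
vertex -1.836 4.104 -2.896
endloop
endfacet
facet normal 0.947 0.120 -0.297
outer loop
vertex -1.895 3.67 -3.26
vertex -1.836 4.104 -2.896
vertex -1.449 2.735 -2.217
endloop
endfacet
facet normal 0.947 0.120 -0.297
outer loop
vertex -1.449 2.735 -2.217
vertex -1.836 4.104 -2.896
vertex -1.39 3.169 -1.853
endloop
endfacet
facet normal 0.303 -0.636 0.709
outer loop
vertex -1.449 2.735 -2.217
vertex -1.39 3.169 -1.853
vertex -1.887 2.893 -1.888
endloop
endfacet

endsolid


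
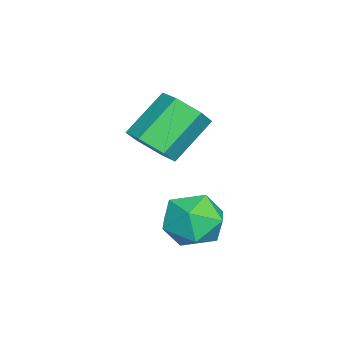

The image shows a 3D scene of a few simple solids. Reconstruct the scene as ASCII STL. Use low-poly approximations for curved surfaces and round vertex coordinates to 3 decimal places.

solid 
facet normal -0.077 0.984 -0.163
outer loop
vertex -1.744 -1.534 -4.434
vertex -2.505 -1.471 -3.695
vertex -1.487 -1.346 -3.421
endloop
endfacet
facet normal 0.587 0.756 -0.289
outer loop
vertex -1.744 -1.534 -4.434
vertex -1.487 -1.346 -3.421
vertex -0.905 -2.02 -4.001
endloop
endfacet
facet normal 0.555 0.252 -0.793
outer loop
vertex -1.744 -1.534 -4.434
vertex -0.905 -2.02 -4.001
vertex -1.564 -2.561 -4.634
endloop
endfacet
facet normal -0.129 0.168 -0.977
outer loop
vertex -1.744 -1.534 -4.434
vertex -1.564 -2.561 -4.634
vertex -2.553 -2.222 -4.445
endloop
endfacet
facet normal -0.519 0.620 -0.588
outer loop
vertex -1.744 -1.534 -4.434
vertex -2.553 -2.222 -4.445
vertex -2.505 -1.471 -3.695
endloop
endfacet
facet normal 0.835 0.455 0.309
outer loop
vertex -0.905 -2.02 -4.001
vertex -1.487 -1.346 -3.421
vertex -1.147 -2.258 -2.995
endloop
endfacet
facet normal -0.240 0.823 0.514
outer loop
vertex -1.487 -1.346 -3.421
vertex -2.505 -1.471 -3.695
vertex -2.136 -1.919 -2.806
endloop
endfacet
facet normal -0.956 0.235 -0.174
outer loop
vertex -2.505 -1.471 -3.695
vertex -2.553 -2.222 -4.445
vertex -2.795 -2.46 -3.439
endloop
endfacet
facet normal -0.324 -0.497 -0.805
outer loop
vertex -2.553 -2.222 -4.445
vertex -1.564 -2.561 -4.634
vertex -2.213 -3.134 -4.019
endloop
endfacet
facet normal 0.783 -0.361 -0.507
outer loop
vertex -1.564 -2.561 -4.634
vertex -0.905 -2.02 -4.001
vertex -1.195 -3.009 -3.745
endloop
endfacet
facet normal 0.129 -0.168 0.977
outer loop
vertex -1.956 -2.946 -3.006
vertex -1.147 -2.258 -2.995
vertex -2.136 -1.919 -2.806
endloop
endfacet
facet normal -0.555 -0.252 0.793
outer loop
vertex -1.956 -2.946 -3.006
vertex -2.136 -1.919 -2.806
vertex -2.795 -2.46 -3.439
endloop
endfacet
facet normal -0.587 -0.756 0.289
outer loop
vertex -1.956 -2.946 -3.006
vertex -2.795 -2.46 -3.439
vertex -2.213 -3.134 -4.019
endloop
endfacet
facet normal 0.077 -0.984 0.163
outer loop
vertex -1.956 -2.946 -3.006
vertex -2.213 -3.134 -4.019
vertex -1.195 -3.009 -3.745
endloop
endfacet
facet normal 0.519 -0.620 0.588
outer loop
vertex -1.956 -2.946 -3.006
vertex -1.195 -3.009 -3.745
vertex -1.147 -2.258 -2.995
endloop
endfacet
facet normal 0.324 0.497 0.805
outer loop
vertex -2.136 -1.919 -2.806
vertex -1.147 -2.258 -2.995
vertex -1.487 -1.346 -3.421
endloop
endfacet
facet normal -0.783 0.361 0.507
outer loop
vertex -2.795 -2.46 -3.439
vertex -2.136 -1.919 -2.806
vertex -2.505 -1.471 -3.695
endloop
endfacet
facet normal -0.835 -0.455 -0.309
outer loop
vertex -2.213 -3.134 -4.019
vertex -2.795 -2.46 -3.439
vertex -2.553 -2.222 -4.445
endloop
endfacet
facet normal 0.240 -0.823 -0.514
outer loop
vertex -1.195 -3.009 -3.745
vertex -2.213 -3.134 -4.019
vertex -1.564 -2.561 -4.634
endloop
endfacet
facet normal 0.956 -0.235 0.174
outer loop
vertex -1.147 -2.258 -2.995
vertex -1.195 -3.009 -3.745
vertex -0.905 -2.02 -4.001
endloop
endfacet
facet normal 0.543 -0.509 -0.668
outer loop
vertex -2.612 -3.2 -1.487
vertex -3.316 -3.713 -1.668
vertex -3.181 -2.964 -2.129
endloop
endfacet
facet normal 0.545 0.819 -0.182
outer loop
vertex -2.612 -3.2 -1.487
vertex -3.181 -2.964 -2.129
vertex -3.6 -2.273 -0.271
endloop
endfacet
facet normal 0.544 0.819 -0.182
outer loop
vertex -3.6 -2.273 -0.271
vertex -3.181 -2.964 -2.129
vertex -4.169 -2.038 -0.913
endloop
endfacet
facet normal -0.543 0.509 0.668
outer loop
vertex -3.6 -2.273 -0.271
vertex -4.169 -2.038 -0.913
vertex -4.304 -2.787 -0.452
endloop
endfacet
facet normal 0.543 -0.509 -0.668
outer loop
vertex -3.181 -2.964 -2.129
vertex -3.316 -3.713 -1.668
vertex -3.885 -3.477 -2.31
endloop
endfacet
facet normal -0.282 0.639 -0.716
outer loop
vertex -3.181 -2.964 -2.129
vertex -3.885 -3.477 -2.31
vertex -4.169 -2.038 -0.913
endloop
endfacet
facet normal -0.281 0.639 -0.716
outer loop
vertex -4.169 -2.038 -0.913
vertex -3.885 -3.477 -2.31
vertex -4.873 -2.551 -1.095
endloop
endfacet
facet normal -0.543 0.509 0.668
outer loop
vertex -4.169 -2.038 -0.913
vertex -4.873 -2.551 -1.095
vertex -4.304 -2.787 -0.452
endloop
endfacet
facet normal 0.543 -0.508 -0.668
outer loop
vertex -3.885 -3.477 -2.31
vertex -3.316 -3.713 -1.668
vertex -4.02 -4.227 -1.849
endloop
endfacet
facet normal -0.826 -0.180 -0.534
outer loop
vertex -3.885 -3.477 -2.31
vertex -4.02 -4.227 -1.849
vertex -4.873 -2.551 -1.095
endloop
endfacet
facet normal -0.826 -0.180 -0.534
outer loop
vertex -4.873 -2.551 -1.095
vertex -4.02 -4.227 -1.849
vertex -5.008 -3.3 -0.633
endloop
endfacet
facet normal -0.543 0.510 0.667
outer loop
vertex -4.873 -2.551 -1.095
vertex -5.008 -3.3 -0.633
vertex -4.304 -2.787 -0.452
endloop
endfacet
facet normal 0.543 -0.509 -0.668
outer loop
vertex -4.02 -4.227 -1.849
vertex -3.316 -3.713 -1.668
vertex -3.451 -4.462 -1.207
endloop
endfacet
facet normal -0.544 -0.819 0.182
outer loop
vertex -4.02 -4.227 -1.849
vertex -3.451 -4.462 -1.207
vertex -5.008 -3.3 -0.633
endloop
endfacet
facet normal -0.544 -0.819 0.181
outer loop
vertex -5.008 -3.3 -0.633
vertex -3.451 -4.462 -1.207
vertex -4.439 -3.536 0.009
endloop
endfacet
facet normal -0.543 0.509 0.668
outer loop
vertex -5.008 -3.3 -0.633
vertex -4.439 -3.536 0.009
vertex -4.304 -2.787 -0.452
endloop
endfacet
facet normal 0.543 -0.509 -0.668
outer loop
vertex -3.451 -4.462 -1.207
vertex -3.316 -3.713 -1.668
vertex -2.747 -3.949 -1.025
endloop
endfacet
facet normal 0.281 -0.640 0.715
outer loop
vertex -3.451 -4.462 -1.207
vertex -2.747 -3.949 -1.025
vertex -4.439 -3.536 0.009
endloop
endfacet
facet normal 0.282 -0.639 0.716
outer loop
vertex -4.439 -3.536 0.009
vertex -2.747 -3.949 -1.025
vertex -3.735 -3.023 0.19
endloop
endfacet
facet normal -0.543 0.509 0.668
outer loop
vertex -4.439 -3.536 0.009
vertex -3.735 -3.023 0.19
vertex -4.304 -2.787 -0.452
endloop
endfacet
facet normal 0.543 -0.510 -0.667
outer loop
vertex -2.747 -3.949 -1.025
vertex -3.316 -3.713 -1.668
vertex -2.612 -3.2 -1.487
endloop
endfacet
facet normal 0.826 0.181 0.534
outer loop
vertex -2.747 -3.949 -1.025
vertex -2.612 -3.2 -1.487
vertex -3.735 -3.023 0.19
endloop
endfacet
facet normal 0.826 0.180 0.534
outer loop
vertex -3.735 -3.023 0.19
vertex -2.612 -3.2 -1.487
vertex -3.6 -2.273 -0.271
endloop
endfacet
facet normal -0.543 0.508 0.668
outer loop
vertex -3.735 -3.023 0.19
vertex -3.6 -2.273 -0.271
vertex -4.304 -2.787 -0.452
endloop
endfacet

endsolid


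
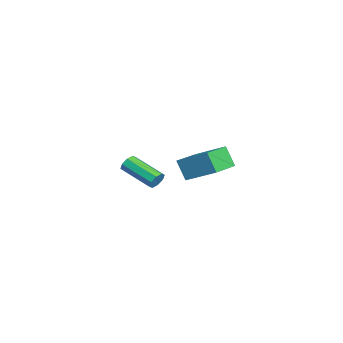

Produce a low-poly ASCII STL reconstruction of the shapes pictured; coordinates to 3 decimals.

solid 
facet normal -0.393 -0.318 0.863
outer loop
vertex 4.13 0.081 2.215
vertex 2.899 1.033 2.006
vertex 3.278 -1.209 1.352
endloop
endfacet
facet normal 0.784 -0.606 0.133
outer loop
vertex 3.741 -0.833 0.334
vertex 4.13 0.081 2.215
vertex 3.278 -1.209 1.352
endloop
endfacet
facet normal -0.393 -0.318 0.863
outer loop
vertex 3.278 -1.209 1.352
vertex 2.899 1.033 2.006
vertex 2.047 -0.256 1.143
endloop
endfacet
facet normal -0.481 -0.728 -0.488
outer loop
vertex 2.047 -0.256 1.143
vertex 3.741 -0.833 0.334
vertex 3.278 -1.209 1.352
endloop
endfacet
facet normal 0.481 0.729 0.488
outer loop
vertex 4.13 0.081 2.215
vertex 3.362 1.409 0.988
vertex 2.899 1.033 2.006
endloop
endfacet
facet normal 0.784 -0.607 0.133
outer loop
vertex 4.593 0.456 1.197
vertex 4.13 0.081 2.215
vertex 3.741 -0.833 0.334
endloop
endfacet
facet normal 0.481 0.729 0.487
outer loop
vertex 4.593 0.456 1.197
vertex 3.362 1.409 0.988
vertex 4.13 0.081 2.215
endloop
endfacet
facet normal -0.784 0.607 -0.132
outer loop
vertex 2.899 1.033 2.006
vertex 3.362 1.409 0.988
vertex 2.047 -0.256 1.143
endloop
endfacet
facet normal -0.481 -0.729 -0.487
outer loop
vertex 2.51 0.119 0.125
vertex 3.741 -0.833 0.334
vertex 2.047 -0.256 1.143
endloop
endfacet
facet normal -0.784 0.607 -0.133
outer loop
vertex 2.047 -0.256 1.143
vertex 3.362 1.409 0.988
vertex 2.51 0.119 0.125
endloop
endfacet
facet normal 0.393 0.318 -0.863
outer loop
vertex 2.51 0.119 0.125
vertex 4.593 0.456 1.197
vertex 3.741 -0.833 0.334
endloop
endfacet
facet normal 0.393 0.318 -0.863
outer loop
vertex 3.362 1.409 0.988
vertex 4.593 0.456 1.197
vertex 2.51 0.119 0.125
endloop
endfacet
facet normal 0.617 0.698 -0.363
outer loop
vertex -1.258 -1.849 -1.882
vertex -1.57 -1.794 -2.307
vertex -1.545 -1.567 -1.828
endloop
endfacet
facet normal 0.345 0.175 0.922
outer loop
vertex -1.258 -1.849 -1.882
vertex -1.545 -1.567 -1.828
vertex -2.438 -3.181 -1.188
endloop
endfacet
facet normal 0.343 0.176 0.923
outer loop
vertex -2.438 -3.181 -1.188
vertex -1.545 -1.567 -1.828
vertex -2.725 -2.899 -1.135
endloop
endfacet
facet normal -0.618 -0.697 0.363
outer loop
vertex -2.438 -3.181 -1.188
vertex -2.725 -2.899 -1.135
vertex -2.75 -3.126 -1.613
endloop
endfacet
facet normal 0.619 0.697 -0.363
outer loop
vertex -1.545 -1.567 -1.828
vertex -1.57 -1.794 -2.307
vertex -1.846 -1.418 -2.055
endloop
endfacet
facet normal -0.257 0.615 0.745
outer loop
vertex -1.545 -1.567 -1.828
vertex -1.846 -1.418 -2.055
vertex -2.725 -2.899 -1.135
endloop
endfacet
facet normal -0.257 0.615 0.745
outer loop
vertex -2.725 -2.899 -1.135
vertex -1.846 -1.418 -2.055
vertex -3.026 -2.75 -1.362
endloop
endfacet
facet normal -0.619 -0.697 0.363
outer loop
vertex -2.725 -2.899 -1.135
vertex -3.026 -2.75 -1.362
vertex -2.75 -3.126 -1.613
endloop
endfacet
facet normal 0.618 0.697 -0.364
outer loop
vertex -1.846 -1.418 -2.055
vertex -1.57 -1.794 -2.307
vertex -1.986 -1.489 -2.429
endloop
endfacet
facet normal -0.707 0.695 0.133
outer loop
vertex -1.846 -1.418 -2.055
vertex -1.986 -1.489 -2.429
vertex -3.026 -2.75 -1.362
endloop
endfacet
facet normal -0.707 0.695 0.133
outer loop
vertex -3.026 -2.75 -1.362
vertex -1.986 -1.489 -2.429
vertex -3.166 -2.821 -1.736
endloop
endfacet
facet normal -0.618 -0.697 0.364
outer loop
vertex -3.026 -2.75 -1.362
vertex -3.166 -2.821 -1.736
vertex -2.75 -3.126 -1.613
endloop
endfacet
facet normal 0.618 0.697 -0.363
outer loop
vertex -1.986 -1.489 -2.429
vertex -1.57 -1.794 -2.307
vertex -1.882 -1.739 -2.732
endloop
endfacet
facet normal -0.743 0.368 -0.559
outer loop
vertex -1.986 -1.489 -2.429
vertex -1.882 -1.739 -2.732
vertex -3.166 -2.821 -1.736
endloop
endfacet
facet normal -0.743 0.367 -0.560
outer loop
vertex -3.166 -2.821 -1.736
vertex -1.882 -1.739 -2.732
vertex -3.062 -3.071 -2.038
endloop
endfacet
facet normal -0.618 -0.697 0.364
outer loop
vertex -3.166 -2.821 -1.736
vertex -3.062 -3.071 -2.038
vertex -2.75 -3.126 -1.613
endloop
endfacet
facet normal 0.618 0.697 -0.363
outer loop
vertex -1.882 -1.739 -2.732
vertex -1.57 -1.794 -2.307
vertex -1.595 -2.021 -2.785
endloop
endfacet
facet normal -0.344 -0.176 -0.922
outer loop
vertex -1.882 -1.739 -2.732
vertex -1.595 -2.021 -2.785
vertex -3.062 -3.071 -2.038
endloop
endfacet
facet normal -0.345 -0.174 -0.922
outer loop
vertex -3.062 -3.071 -2.038
vertex -1.595 -2.021 -2.785
vertex -2.775 -3.353 -2.092
endloop
endfacet
facet normal -0.617 -0.698 0.363
outer loop
vertex -3.062 -3.071 -2.038
vertex -2.775 -3.353 -2.092
vertex -2.75 -3.126 -1.613
endloop
endfacet
facet normal 0.619 0.697 -0.363
outer loop
vertex -1.595 -2.021 -2.785
vertex -1.57 -1.794 -2.307
vertex -1.294 -2.17 -2.558
endloop
endfacet
facet normal 0.257 -0.615 -0.745
outer loop
vertex -1.595 -2.021 -2.785
vertex -1.294 -2.17 -2.558
vertex -2.775 -3.353 -2.092
endloop
endfacet
facet normal 0.257 -0.615 -0.745
outer loop
vertex -2.775 -3.353 -2.092
vertex -1.294 -2.17 -2.558
vertex -2.474 -3.502 -1.865
endloop
endfacet
facet normal -0.619 -0.697 0.363
outer loop
vertex -2.775 -3.353 -2.092
vertex -2.474 -3.502 -1.865
vertex -2.75 -3.126 -1.613
endloop
endfacet
facet normal 0.618 0.697 -0.364
outer loop
vertex -1.294 -2.17 -2.558
vertex -1.57 -1.794 -2.307
vertex -1.154 -2.099 -2.184
endloop
endfacet
facet normal 0.707 -0.695 -0.133
outer loop
vertex -1.294 -2.17 -2.558
vertex -1.154 -2.099 -2.184
vertex -2.474 -3.502 -1.865
endloop
endfacet
facet normal 0.707 -0.695 -0.133
outer loop
vertex -2.474 -3.502 -1.865
vertex -1.154 -2.099 -2.184
vertex -2.334 -3.431 -1.491
endloop
endfacet
facet normal -0.618 -0.697 0.364
outer loop
vertex -2.474 -3.502 -1.865
vertex -2.334 -3.431 -1.491
vertex -2.75 -3.126 -1.613
endloop
endfacet
facet normal 0.618 0.697 -0.364
outer loop
vertex -1.154 -2.099 -2.184
vertex -1.57 -1.794 -2.307
vertex -1.258 -1.849 -1.882
endloop
endfacet
facet normal 0.743 -0.367 0.560
outer loop
vertex -1.154 -2.099 -2.184
vertex -1.258 -1.849 -1.882
vertex -2.334 -3.431 -1.491
endloop
endfacet
facet normal 0.744 -0.368 0.559
outer loop
vertex -2.334 -3.431 -1.491
vertex -1.258 -1.849 -1.882
vertex -2.438 -3.181 -1.188
endloop
endfacet
facet normal -0.618 -0.697 0.363
outer loop
vertex -2.334 -3.431 -1.491
vertex -2.438 -3.181 -1.188
vertex -2.75 -3.126 -1.613
endloop
endfacet

endsolid


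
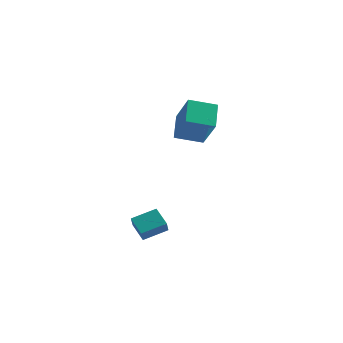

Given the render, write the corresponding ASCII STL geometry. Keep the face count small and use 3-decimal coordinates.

solid 
facet normal -0.585 0.679 0.444
outer loop
vertex -0.776 -1.132 -3.446
vertex 0.319 -0.453 -3.042
vertex -0.794 -0.667 -4.181
endloop
endfacet
facet normal -0.811 -0.503 -0.299
outer loop
vertex -0.139 -1.427 -4.678
vertex -0.776 -1.132 -3.446
vertex -0.794 -0.667 -4.181
endloop
endfacet
facet normal -0.585 0.679 0.444
outer loop
vertex -0.794 -0.667 -4.181
vertex 0.319 -0.453 -3.042
vertex 0.301 0.012 -3.777
endloop
endfacet
facet normal -0.020 0.535 -0.845
outer loop
vertex 0.301 0.012 -3.777
vertex -0.139 -1.427 -4.678
vertex -0.794 -0.667 -4.181
endloop
endfacet
facet normal 0.020 -0.535 0.845
outer loop
vertex -0.776 -1.132 -3.446
vertex 0.974 -1.213 -3.539
vertex 0.319 -0.453 -3.042
endloop
endfacet
facet normal -0.811 -0.503 -0.299
outer loop
vertex -0.121 -1.892 -3.943
vertex -0.776 -1.132 -3.446
vertex -0.139 -1.427 -4.678
endloop
endfacet
facet normal 0.020 -0.535 0.845
outer loop
vertex -0.121 -1.892 -3.943
vertex 0.974 -1.213 -3.539
vertex -0.776 -1.132 -3.446
endloop
endfacet
facet normal 0.811 0.503 0.299
outer loop
vertex 0.319 -0.453 -3.042
vertex 0.974 -1.213 -3.539
vertex 0.301 0.012 -3.777
endloop
endfacet
facet normal -0.020 0.535 -0.845
outer loop
vertex 0.956 -0.748 -4.274
vertex -0.139 -1.427 -4.678
vertex 0.301 0.012 -3.777
endloop
endfacet
facet normal 0.811 0.503 0.299
outer loop
vertex 0.301 0.012 -3.777
vertex 0.974 -1.213 -3.539
vertex 0.956 -0.748 -4.274
endloop
endfacet
facet normal 0.585 -0.679 -0.444
outer loop
vertex 0.956 -0.748 -4.274
vertex -0.121 -1.892 -3.943
vertex -0.139 -1.427 -4.678
endloop
endfacet
facet normal 0.585 -0.679 -0.444
outer loop
vertex 0.974 -1.213 -3.539
vertex -0.121 -1.892 -3.943
vertex 0.956 -0.748 -4.274
endloop
endfacet
facet normal -0.926 -0.259 0.274
outer loop
vertex 1.419 1.826 3.325
vertex 0.659 2.766 1.644
vertex 1.55 0.53 2.541
endloop
endfacet
facet normal 0.367 -0.454 0.812
outer loop
vertex 2.921 0.914 2.136
vertex 1.419 1.826 3.325
vertex 1.55 0.53 2.541
endloop
endfacet
facet normal -0.926 -0.260 0.273
outer loop
vertex 1.55 0.53 2.541
vertex 0.659 2.766 1.644
vertex 0.791 1.47 0.86
endloop
endfacet
facet normal 0.086 -0.852 -0.516
outer loop
vertex 0.791 1.47 0.86
vertex 2.921 0.914 2.136
vertex 1.55 0.53 2.541
endloop
endfacet
facet normal -0.086 0.852 0.516
outer loop
vertex 1.419 1.826 3.325
vertex 2.03 3.15 1.239
vertex 0.659 2.766 1.644
endloop
endfacet
facet normal 0.367 -0.454 0.812
outer loop
vertex 2.789 2.21 2.92
vertex 1.419 1.826 3.325
vertex 2.921 0.914 2.136
endloop
endfacet
facet normal -0.086 0.852 0.516
outer loop
vertex 2.789 2.21 2.92
vertex 2.03 3.15 1.239
vertex 1.419 1.826 3.325
endloop
endfacet
facet normal -0.367 0.454 -0.812
outer loop
vertex 0.659 2.766 1.644
vertex 2.03 3.15 1.239
vertex 0.791 1.47 0.86
endloop
endfacet
facet normal 0.086 -0.852 -0.516
outer loop
vertex 2.161 1.854 0.455
vertex 2.921 0.914 2.136
vertex 0.791 1.47 0.86
endloop
endfacet
facet normal -0.367 0.454 -0.812
outer loop
vertex 0.791 1.47 0.86
vertex 2.03 3.15 1.239
vertex 2.161 1.854 0.455
endloop
endfacet
facet normal 0.926 0.260 -0.273
outer loop
vertex 2.161 1.854 0.455
vertex 2.789 2.21 2.92
vertex 2.921 0.914 2.136
endloop
endfacet
facet normal 0.926 0.259 -0.273
outer loop
vertex 2.03 3.15 1.239
vertex 2.789 2.21 2.92
vertex 2.161 1.854 0.455
endloop
endfacet

endsolid


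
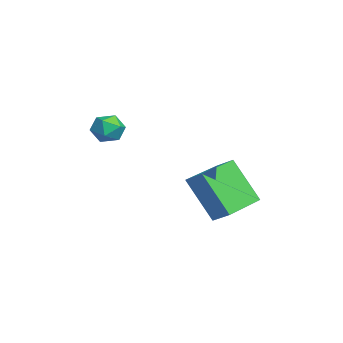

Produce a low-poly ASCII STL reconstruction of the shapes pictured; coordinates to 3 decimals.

solid 
facet normal 0.134 0.847 0.514
outer loop
vertex -2.575 -0.087 -0.244
vertex -2.54 -0.478 0.391
vertex -1.917 -0.341 0.003
endloop
endfacet
facet normal 0.403 0.903 -0.145
outer loop
vertex -2.575 -0.087 -0.244
vertex -1.917 -0.341 0.003
vertex -2.085 -0.383 -0.724
endloop
endfacet
facet normal -0.124 0.783 -0.610
outer loop
vertex -2.575 -0.087 -0.244
vertex -2.085 -0.383 -0.724
vertex -2.811 -0.545 -0.784
endloop
endfacet
facet normal -0.720 0.652 -0.238
outer loop
vertex -2.575 -0.087 -0.244
vertex -2.811 -0.545 -0.784
vertex -3.092 -0.604 -0.095
endloop
endfacet
facet normal -0.560 0.691 0.457
outer loop
vertex -2.575 -0.087 -0.244
vertex -3.092 -0.604 -0.095
vertex -2.54 -0.478 0.391
endloop
endfacet
facet normal 0.892 0.389 -0.229
outer loop
vertex -2.085 -0.383 -0.724
vertex -1.917 -0.341 0.003
vertex -1.748 -0.956 -0.385
endloop
endfacet
facet normal 0.456 0.298 0.838
outer loop
vertex -1.917 -0.341 0.003
vertex -2.54 -0.478 0.391
vertex -2.029 -1.015 0.304
endloop
endfacet
facet normal -0.666 0.048 0.744
outer loop
vertex -2.54 -0.478 0.391
vertex -3.092 -0.604 -0.095
vertex -2.755 -1.177 0.244
endloop
endfacet
facet normal -0.925 -0.015 -0.379
outer loop
vertex -3.092 -0.604 -0.095
vertex -2.811 -0.545 -0.784
vertex -2.923 -1.219 -0.483
endloop
endfacet
facet normal 0.038 0.195 -0.980
outer loop
vertex -2.811 -0.545 -0.784
vertex -2.085 -0.383 -0.724
vertex -2.3 -1.082 -0.871
endloop
endfacet
facet normal 0.720 -0.652 0.238
outer loop
vertex -2.265 -1.473 -0.236
vertex -1.748 -0.956 -0.385
vertex -2.029 -1.015 0.304
endloop
endfacet
facet normal 0.124 -0.783 0.610
outer loop
vertex -2.265 -1.473 -0.236
vertex -2.029 -1.015 0.304
vertex -2.755 -1.177 0.244
endloop
endfacet
facet normal -0.403 -0.903 0.145
outer loop
vertex -2.265 -1.473 -0.236
vertex -2.755 -1.177 0.244
vertex -2.923 -1.219 -0.483
endloop
endfacet
facet normal -0.134 -0.847 -0.514
outer loop
vertex -2.265 -1.473 -0.236
vertex -2.923 -1.219 -0.483
vertex -2.3 -1.082 -0.871
endloop
endfacet
facet normal 0.560 -0.691 -0.457
outer loop
vertex -2.265 -1.473 -0.236
vertex -2.3 -1.082 -0.871
vertex -1.748 -0.956 -0.385
endloop
endfacet
facet normal 0.925 0.015 0.379
outer loop
vertex -2.029 -1.015 0.304
vertex -1.748 -0.956 -0.385
vertex -1.917 -0.341 0.003
endloop
endfacet
facet normal -0.038 -0.195 0.980
outer loop
vertex -2.755 -1.177 0.244
vertex -2.029 -1.015 0.304
vertex -2.54 -0.478 0.391
endloop
endfacet
facet normal -0.892 -0.389 0.229
outer loop
vertex -2.923 -1.219 -0.483
vertex -2.755 -1.177 0.244
vertex -3.092 -0.604 -0.095
endloop
endfacet
facet normal -0.456 -0.298 -0.838
outer loop
vertex -2.3 -1.082 -0.871
vertex -2.923 -1.219 -0.483
vertex -2.811 -0.545 -0.784
endloop
endfacet
facet normal 0.666 -0.048 -0.744
outer loop
vertex -1.748 -0.956 -0.385
vertex -2.3 -1.082 -0.871
vertex -2.085 -0.383 -0.724
endloop
endfacet
facet normal -0.743 0.667 0.053
outer loop
vertex -2.028 3.311 -2.211
vertex -1.505 3.857 -1.742
vertex -1.328 4.238 -4.068
endloop
endfacet
facet normal -0.588 -0.613 -0.528
outer loop
vertex 0.225 2.843 -4.178
vertex -2.028 3.311 -2.211
vertex -1.328 4.238 -4.068
endloop
endfacet
facet normal -0.743 0.667 0.053
outer loop
vertex -1.328 4.238 -4.068
vertex -1.505 3.857 -1.742
vertex -0.804 4.784 -3.598
endloop
endfacet
facet normal 0.320 0.423 -0.848
outer loop
vertex -0.804 4.784 -3.598
vertex 0.225 2.843 -4.178
vertex -1.328 4.238 -4.068
endloop
endfacet
facet normal -0.319 -0.423 0.848
outer loop
vertex -2.028 3.311 -2.211
vertex 0.048 2.462 -1.852
vertex -1.505 3.857 -1.742
endloop
endfacet
facet normal -0.588 -0.612 -0.528
outer loop
vertex -0.476 1.916 -2.322
vertex -2.028 3.311 -2.211
vertex 0.225 2.843 -4.178
endloop
endfacet
facet normal -0.320 -0.423 0.848
outer loop
vertex -0.476 1.916 -2.322
vertex 0.048 2.462 -1.852
vertex -2.028 3.311 -2.211
endloop
endfacet
facet normal 0.588 0.613 0.528
outer loop
vertex -1.505 3.857 -1.742
vertex 0.048 2.462 -1.852
vertex -0.804 4.784 -3.598
endloop
endfacet
facet normal 0.319 0.423 -0.848
outer loop
vertex 0.748 3.389 -3.709
vertex 0.225 2.843 -4.178
vertex -0.804 4.784 -3.598
endloop
endfacet
facet normal 0.588 0.613 0.528
outer loop
vertex -0.804 4.784 -3.598
vertex 0.048 2.462 -1.852
vertex 0.748 3.389 -3.709
endloop
endfacet
facet normal 0.743 -0.667 -0.052
outer loop
vertex 0.748 3.389 -3.709
vertex -0.476 1.916 -2.322
vertex 0.225 2.843 -4.178
endloop
endfacet
facet normal 0.743 -0.667 -0.053
outer loop
vertex 0.048 2.462 -1.852
vertex -0.476 1.916 -2.322
vertex 0.748 3.389 -3.709
endloop
endfacet

endsolid


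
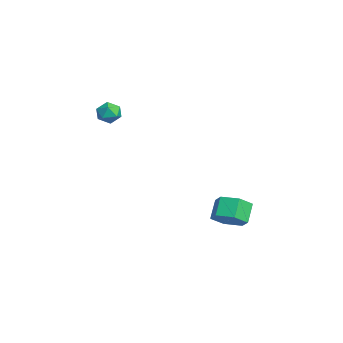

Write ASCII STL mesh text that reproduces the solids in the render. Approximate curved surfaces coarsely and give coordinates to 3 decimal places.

solid 
facet normal -0.227 0.966 0.122
outer loop
vertex -0.113 -2.756 3.133
vertex -0.645 -2.926 3.49
vertex -0.063 -2.827 3.79
endloop
endfacet
facet normal 0.478 0.876 0.058
outer loop
vertex -0.113 -2.756 3.133
vertex -0.063 -2.827 3.79
vertex 0.414 -3.061 3.394
endloop
endfacet
facet normal 0.605 0.558 -0.568
outer loop
vertex -0.113 -2.756 3.133
vertex 0.414 -3.061 3.394
vertex 0.126 -3.304 2.849
endloop
endfacet
facet normal -0.025 0.452 -0.892
outer loop
vertex -0.113 -2.756 3.133
vertex 0.126 -3.304 2.849
vertex -0.528 -3.221 2.909
endloop
endfacet
facet normal -0.537 0.704 -0.465
outer loop
vertex -0.113 -2.756 3.133
vertex -0.528 -3.221 2.909
vertex -0.645 -2.926 3.49
endloop
endfacet
facet normal 0.692 0.435 0.577
outer loop
vertex 0.414 -3.061 3.394
vertex -0.063 -2.827 3.79
vertex 0.208 -3.419 3.911
endloop
endfacet
facet normal -0.449 0.580 0.680
outer loop
vertex -0.063 -2.827 3.79
vertex -0.645 -2.926 3.49
vertex -0.446 -3.336 3.971
endloop
endfacet
facet normal -0.950 0.156 -0.271
outer loop
vertex -0.645 -2.926 3.49
vertex -0.528 -3.221 2.909
vertex -0.734 -3.579 3.426
endloop
endfacet
facet normal -0.120 -0.251 -0.960
outer loop
vertex -0.528 -3.221 2.909
vertex 0.126 -3.304 2.849
vertex -0.257 -3.813 3.03
endloop
endfacet
facet normal 0.896 -0.079 -0.438
outer loop
vertex 0.126 -3.304 2.849
vertex 0.414 -3.061 3.394
vertex 0.325 -3.714 3.33
endloop
endfacet
facet normal 0.025 -0.452 0.892
outer loop
vertex -0.207 -3.884 3.687
vertex 0.208 -3.419 3.911
vertex -0.446 -3.336 3.971
endloop
endfacet
facet normal -0.605 -0.558 0.568
outer loop
vertex -0.207 -3.884 3.687
vertex -0.446 -3.336 3.971
vertex -0.734 -3.579 3.426
endloop
endfacet
facet normal -0.478 -0.876 -0.058
outer loop
vertex -0.207 -3.884 3.687
vertex -0.734 -3.579 3.426
vertex -0.257 -3.813 3.03
endloop
endfacet
facet normal 0.227 -0.966 -0.122
outer loop
vertex -0.207 -3.884 3.687
vertex -0.257 -3.813 3.03
vertex 0.325 -3.714 3.33
endloop
endfacet
facet normal 0.537 -0.704 0.465
outer loop
vertex -0.207 -3.884 3.687
vertex 0.325 -3.714 3.33
vertex 0.208 -3.419 3.911
endloop
endfacet
facet normal 0.120 0.251 0.960
outer loop
vertex -0.446 -3.336 3.971
vertex 0.208 -3.419 3.911
vertex -0.063 -2.827 3.79
endloop
endfacet
facet normal -0.896 0.079 0.438
outer loop
vertex -0.734 -3.579 3.426
vertex -0.446 -3.336 3.971
vertex -0.645 -2.926 3.49
endloop
endfacet
facet normal -0.692 -0.435 -0.577
outer loop
vertex -0.257 -3.813 3.03
vertex -0.734 -3.579 3.426
vertex -0.528 -3.221 2.909
endloop
endfacet
facet normal 0.449 -0.580 -0.680
outer loop
vertex 0.325 -3.714 3.33
vertex -0.257 -3.813 3.03
vertex 0.126 -3.304 2.849
endloop
endfacet
facet normal 0.950 -0.156 0.271
outer loop
vertex 0.208 -3.419 3.911
vertex 0.325 -3.714 3.33
vertex 0.414 -3.061 3.394
endloop
endfacet
facet normal 0.607 -0.354 -0.712
outer loop
vertex 2.669 1.858 -2.528
vertex 1.969 1.786 -3.089
vertex 2.447 2.548 -3.061
endloop
endfacet
facet normal 0.755 0.535 0.378
outer loop
vertex 2.669 1.858 -2.528
vertex 2.447 2.548 -3.061
vertex 1.971 2.265 -1.71
endloop
endfacet
facet normal 0.756 0.535 0.378
outer loop
vertex 1.971 2.265 -1.71
vertex 2.447 2.548 -3.061
vertex 1.749 2.956 -2.243
endloop
endfacet
facet normal -0.606 0.354 0.712
outer loop
vertex 1.971 2.265 -1.71
vertex 1.749 2.956 -2.243
vertex 1.271 2.194 -2.271
endloop
endfacet
facet normal 0.606 -0.354 -0.712
outer loop
vertex 2.447 2.548 -3.061
vertex 1.969 1.786 -3.089
vertex 1.747 2.477 -3.622
endloop
endfacet
facet normal 0.165 0.932 -0.324
outer loop
vertex 2.447 2.548 -3.061
vertex 1.747 2.477 -3.622
vertex 1.749 2.956 -2.243
endloop
endfacet
facet normal 0.164 0.932 -0.324
outer loop
vertex 1.749 2.956 -2.243
vertex 1.747 2.477 -3.622
vertex 1.049 2.884 -2.804
endloop
endfacet
facet normal -0.607 0.354 0.712
outer loop
vertex 1.749 2.956 -2.243
vertex 1.049 2.884 -2.804
vertex 1.271 2.194 -2.271
endloop
endfacet
facet normal 0.606 -0.354 -0.712
outer loop
vertex 1.747 2.477 -3.622
vertex 1.969 1.786 -3.089
vertex 1.269 1.715 -3.65
endloop
endfacet
facet normal -0.591 0.397 -0.702
outer loop
vertex 1.747 2.477 -3.622
vertex 1.269 1.715 -3.65
vertex 1.049 2.884 -2.804
endloop
endfacet
facet normal -0.591 0.397 -0.702
outer loop
vertex 1.049 2.884 -2.804
vertex 1.269 1.715 -3.65
vertex 0.571 2.122 -2.832
endloop
endfacet
facet normal -0.607 0.354 0.712
outer loop
vertex 1.049 2.884 -2.804
vertex 0.571 2.122 -2.832
vertex 1.271 2.194 -2.271
endloop
endfacet
facet normal 0.606 -0.354 -0.712
outer loop
vertex 1.269 1.715 -3.65
vertex 1.969 1.786 -3.089
vertex 1.491 1.024 -3.117
endloop
endfacet
facet normal -0.755 -0.535 -0.379
outer loop
vertex 1.269 1.715 -3.65
vertex 1.491 1.024 -3.117
vertex 0.571 2.122 -2.832
endloop
endfacet
facet normal -0.756 -0.535 -0.378
outer loop
vertex 0.571 2.122 -2.832
vertex 1.491 1.024 -3.117
vertex 0.793 1.432 -2.299
endloop
endfacet
facet normal -0.607 0.354 0.712
outer loop
vertex 0.571 2.122 -2.832
vertex 0.793 1.432 -2.299
vertex 1.271 2.194 -2.271
endloop
endfacet
facet normal 0.607 -0.354 -0.712
outer loop
vertex 1.491 1.024 -3.117
vertex 1.969 1.786 -3.089
vertex 2.191 1.096 -2.556
endloop
endfacet
facet normal -0.164 -0.932 0.324
outer loop
vertex 1.491 1.024 -3.117
vertex 2.191 1.096 -2.556
vertex 0.793 1.432 -2.299
endloop
endfacet
facet normal -0.165 -0.932 0.323
outer loop
vertex 0.793 1.432 -2.299
vertex 2.191 1.096 -2.556
vertex 1.493 1.503 -1.738
endloop
endfacet
facet normal -0.606 0.354 0.712
outer loop
vertex 0.793 1.432 -2.299
vertex 1.493 1.503 -1.738
vertex 1.271 2.194 -2.271
endloop
endfacet
facet normal 0.607 -0.354 -0.712
outer loop
vertex 2.191 1.096 -2.556
vertex 1.969 1.786 -3.089
vertex 2.669 1.858 -2.528
endloop
endfacet
facet normal 0.591 -0.397 0.702
outer loop
vertex 2.191 1.096 -2.556
vertex 2.669 1.858 -2.528
vertex 1.493 1.503 -1.738
endloop
endfacet
facet normal 0.591 -0.397 0.702
outer loop
vertex 1.493 1.503 -1.738
vertex 2.669 1.858 -2.528
vertex 1.971 2.265 -1.71
endloop
endfacet
facet normal -0.606 0.354 0.712
outer loop
vertex 1.493 1.503 -1.738
vertex 1.971 2.265 -1.71
vertex 1.271 2.194 -2.271
endloop
endfacet

endsolid


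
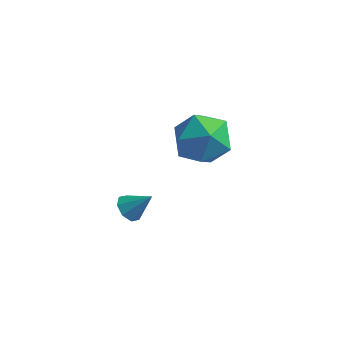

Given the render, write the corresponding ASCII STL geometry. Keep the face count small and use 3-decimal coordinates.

solid 
facet normal -0.011 0.724 0.690
outer loop
vertex 0.314 1.209 0.379
vertex 0.22 0.435 1.19
vertex 1.238 0.774 0.85
endloop
endfacet
facet normal 0.372 0.920 0.120
outer loop
vertex 0.314 1.209 0.379
vertex 1.238 0.774 0.85
vertex 1.197 0.935 -0.262
endloop
endfacet
facet normal -0.052 0.890 -0.452
outer loop
vertex 0.314 1.209 0.379
vertex 1.197 0.935 -0.262
vertex 0.154 0.697 -0.61
endloop
endfacet
facet normal -0.698 0.676 -0.237
outer loop
vertex 0.314 1.209 0.379
vertex 0.154 0.697 -0.61
vertex -0.45 0.387 0.287
endloop
endfacet
facet normal -0.673 0.573 0.469
outer loop
vertex 0.314 1.209 0.379
vertex -0.45 0.387 0.287
vertex 0.22 0.435 1.19
endloop
endfacet
facet normal 0.895 0.444 0.031
outer loop
vertex 1.197 0.935 -0.262
vertex 1.238 0.774 0.85
vertex 1.65 -0.007 0.153
endloop
endfacet
facet normal 0.276 0.126 0.953
outer loop
vertex 1.238 0.774 0.85
vertex 0.22 0.435 1.19
vertex 1.046 -0.317 1.05
endloop
endfacet
facet normal -0.794 -0.120 0.596
outer loop
vertex 0.22 0.435 1.19
vertex -0.45 0.387 0.287
vertex 0.003 -0.555 0.702
endloop
endfacet
facet normal -0.836 0.047 -0.547
outer loop
vertex -0.45 0.387 0.287
vertex 0.154 0.697 -0.61
vertex -0.038 -0.394 -0.41
endloop
endfacet
facet normal 0.208 0.395 -0.895
outer loop
vertex 0.154 0.697 -0.61
vertex 1.197 0.935 -0.262
vertex 0.98 -0.055 -0.75
endloop
endfacet
facet normal 0.698 -0.676 0.237
outer loop
vertex 0.886 -0.829 0.061
vertex 1.65 -0.007 0.153
vertex 1.046 -0.317 1.05
endloop
endfacet
facet normal 0.052 -0.890 0.452
outer loop
vertex 0.886 -0.829 0.061
vertex 1.046 -0.317 1.05
vertex 0.003 -0.555 0.702
endloop
endfacet
facet normal -0.372 -0.920 -0.120
outer loop
vertex 0.886 -0.829 0.061
vertex 0.003 -0.555 0.702
vertex -0.038 -0.394 -0.41
endloop
endfacet
facet normal 0.011 -0.724 -0.690
outer loop
vertex 0.886 -0.829 0.061
vertex -0.038 -0.394 -0.41
vertex 0.98 -0.055 -0.75
endloop
endfacet
facet normal 0.673 -0.573 -0.469
outer loop
vertex 0.886 -0.829 0.061
vertex 0.98 -0.055 -0.75
vertex 1.65 -0.007 0.153
endloop
endfacet
facet normal 0.836 -0.047 0.547
outer loop
vertex 1.046 -0.317 1.05
vertex 1.65 -0.007 0.153
vertex 1.238 0.774 0.85
endloop
endfacet
facet normal -0.208 -0.395 0.895
outer loop
vertex 0.003 -0.555 0.702
vertex 1.046 -0.317 1.05
vertex 0.22 0.435 1.19
endloop
endfacet
facet normal -0.895 -0.444 -0.031
outer loop
vertex -0.038 -0.394 -0.41
vertex 0.003 -0.555 0.702
vertex -0.45 0.387 0.287
endloop
endfacet
facet normal -0.276 -0.126 -0.953
outer loop
vertex 0.98 -0.055 -0.75
vertex -0.038 -0.394 -0.41
vertex 0.154 0.697 -0.61
endloop
endfacet
facet normal 0.794 0.120 -0.596
outer loop
vertex 1.65 -0.007 0.153
vertex 0.98 -0.055 -0.75
vertex 1.197 0.935 -0.262
endloop
endfacet
facet normal -0.684 -0.171 -0.709
outer loop
vertex -1.399 -0.606 -4.474
vertex -1.82 -0.457 -4.104
vertex -1.492 -0.172 -4.489
endloop
endfacet
facet normal 0.923 0.186 -0.336
outer loop
vertex -1.399 -0.606 -4.474
vertex -1.492 -0.172 -4.489
vertex -1.04 -0.263 -3.296
endloop
endfacet
facet normal -0.684 -0.170 -0.709
outer loop
vertex -1.492 -0.172 -4.489
vertex -1.82 -0.457 -4.104
vertex -1.777 0.095 -4.278
endloop
endfacet
facet normal 0.604 0.779 -0.169
outer loop
vertex -1.492 -0.172 -4.489
vertex -1.777 0.095 -4.278
vertex -1.04 -0.263 -3.296
endloop
endfacet
facet normal -0.684 -0.170 -0.709
outer loop
vertex -1.777 0.095 -4.278
vertex -1.82 -0.457 -4.104
vertex -2.087 0.038 -3.965
endloop
endfacet
facet normal 0.100 0.957 0.274
outer loop
vertex -1.777 0.095 -4.278
vertex -2.087 0.038 -3.965
vertex -1.04 -0.263 -3.296
endloop
endfacet
facet normal -0.684 -0.170 -0.710
outer loop
vertex -2.087 0.038 -3.965
vertex -1.82 -0.457 -4.104
vertex -2.241 -0.308 -3.734
endloop
endfacet
facet normal -0.290 0.617 0.731
outer loop
vertex -2.087 0.038 -3.965
vertex -2.241 -0.308 -3.734
vertex -1.04 -0.263 -3.296
endloop
endfacet
facet normal -0.684 -0.169 -0.710
outer loop
vertex -2.241 -0.308 -3.734
vertex -1.82 -0.457 -4.104
vertex -2.148 -0.742 -3.72
endloop
endfacet
facet normal -0.341 -0.043 0.939
outer loop
vertex -2.241 -0.308 -3.734
vertex -2.148 -0.742 -3.72
vertex -1.04 -0.263 -3.296
endloop
endfacet
facet normal -0.683 -0.171 -0.710
outer loop
vertex -2.148 -0.742 -3.72
vertex -1.82 -0.457 -4.104
vertex -1.862 -1.009 -3.931
endloop
endfacet
facet normal -0.022 -0.634 0.773
outer loop
vertex -2.148 -0.742 -3.72
vertex -1.862 -1.009 -3.931
vertex -1.04 -0.263 -3.296
endloop
endfacet
facet normal -0.683 -0.171 -0.710
outer loop
vertex -1.862 -1.009 -3.931
vertex -1.82 -0.457 -4.104
vertex -1.552 -0.952 -4.243
endloop
endfacet
facet normal 0.482 -0.812 0.330
outer loop
vertex -1.862 -1.009 -3.931
vertex -1.552 -0.952 -4.243
vertex -1.04 -0.263 -3.296
endloop
endfacet
facet normal -0.684 -0.171 -0.709
outer loop
vertex -1.552 -0.952 -4.243
vertex -1.82 -0.457 -4.104
vertex -1.399 -0.606 -4.474
endloop
endfacet
facet normal 0.872 -0.472 -0.129
outer loop
vertex -1.552 -0.952 -4.243
vertex -1.399 -0.606 -4.474
vertex -1.04 -0.263 -3.296
endloop
endfacet

endsolid
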